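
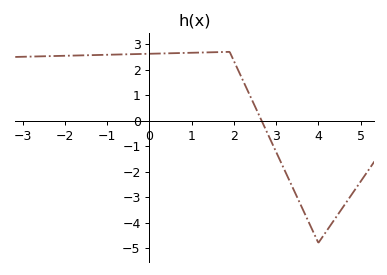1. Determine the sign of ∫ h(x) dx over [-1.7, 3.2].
positive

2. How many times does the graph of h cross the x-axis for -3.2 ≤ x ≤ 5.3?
1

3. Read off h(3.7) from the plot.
-3.7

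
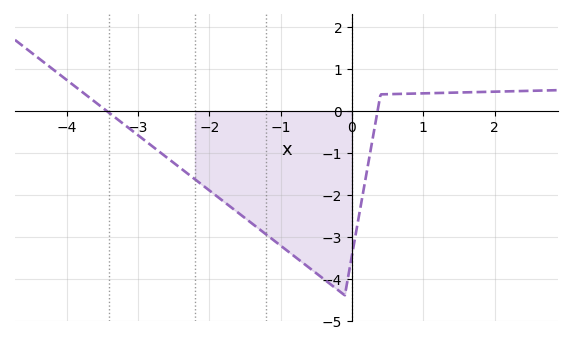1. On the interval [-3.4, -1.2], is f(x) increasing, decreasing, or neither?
decreasing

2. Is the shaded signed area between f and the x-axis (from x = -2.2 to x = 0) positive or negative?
negative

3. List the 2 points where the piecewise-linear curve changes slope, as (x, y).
(-0.1, -4.4); (0.4, 0.4)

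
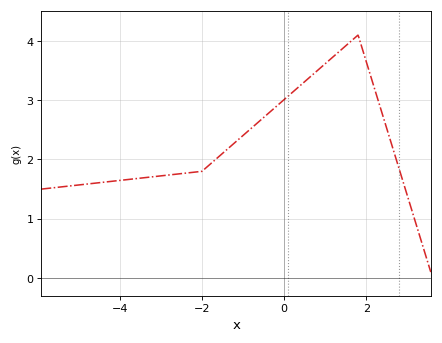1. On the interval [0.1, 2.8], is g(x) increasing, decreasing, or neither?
neither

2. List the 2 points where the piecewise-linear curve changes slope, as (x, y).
(-2, 1.8); (1.8, 4.1)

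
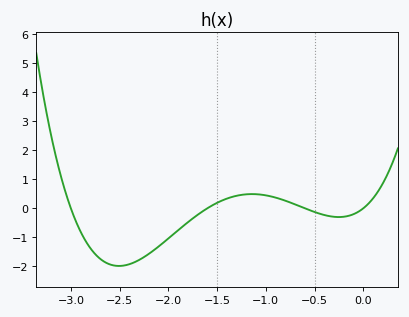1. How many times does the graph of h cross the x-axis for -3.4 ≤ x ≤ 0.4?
4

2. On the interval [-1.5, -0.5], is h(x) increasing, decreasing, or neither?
neither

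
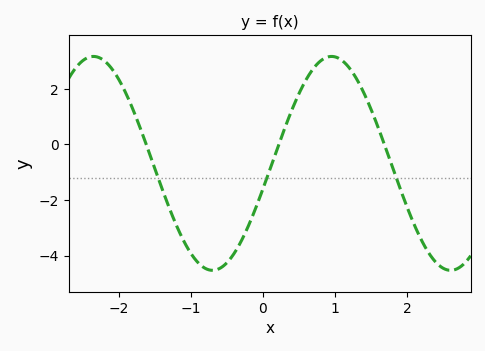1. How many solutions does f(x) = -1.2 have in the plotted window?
3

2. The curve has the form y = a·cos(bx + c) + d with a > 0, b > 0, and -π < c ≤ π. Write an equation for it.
y = 3.85cos(1.9x - 1.81) - 0.68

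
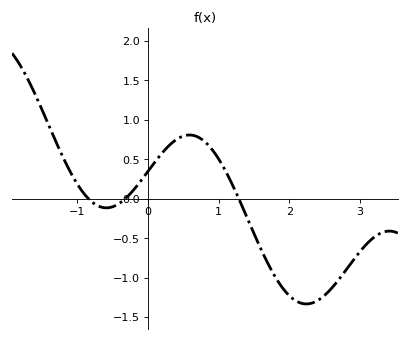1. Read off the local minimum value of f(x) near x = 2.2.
-1.35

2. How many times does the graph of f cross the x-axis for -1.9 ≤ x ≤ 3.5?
3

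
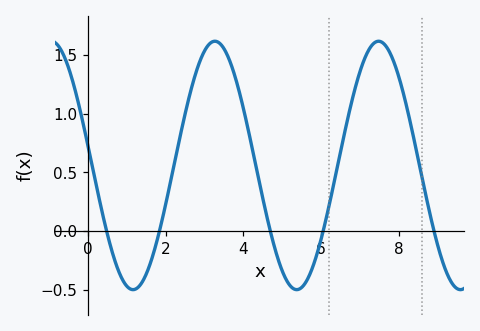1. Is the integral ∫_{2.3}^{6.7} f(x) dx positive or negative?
positive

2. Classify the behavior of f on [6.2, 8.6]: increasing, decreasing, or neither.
neither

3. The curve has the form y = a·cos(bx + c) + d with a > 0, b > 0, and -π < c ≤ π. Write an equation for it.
y = 1.06cos(1.5x + 1.4) + 0.56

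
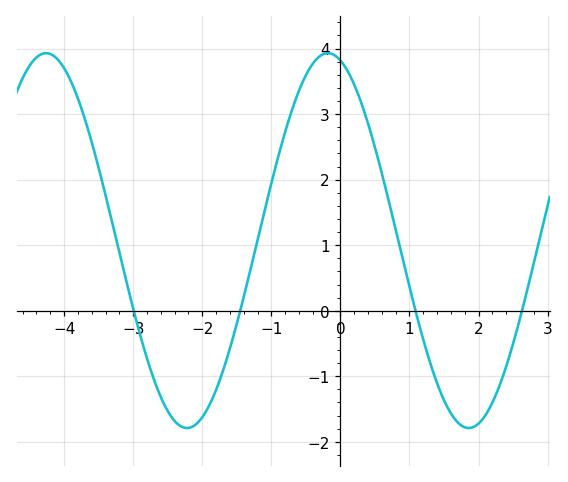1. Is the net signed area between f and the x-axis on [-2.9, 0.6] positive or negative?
positive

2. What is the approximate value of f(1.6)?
-1.57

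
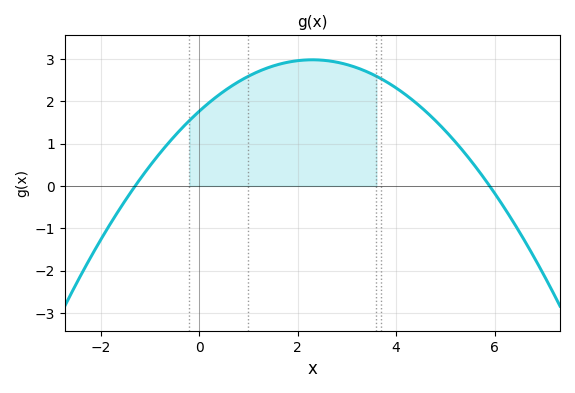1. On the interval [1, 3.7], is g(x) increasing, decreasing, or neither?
neither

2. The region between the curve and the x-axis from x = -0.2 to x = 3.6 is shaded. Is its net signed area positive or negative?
positive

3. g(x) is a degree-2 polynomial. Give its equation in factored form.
y = -0.23(x + 1.3)(x - 5.9)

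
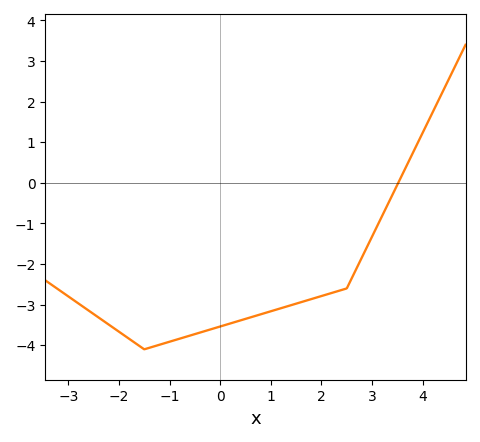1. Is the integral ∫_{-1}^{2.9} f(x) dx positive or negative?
negative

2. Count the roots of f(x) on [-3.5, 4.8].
1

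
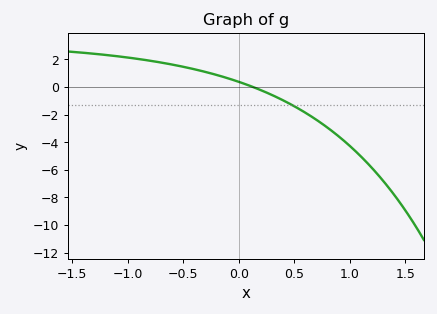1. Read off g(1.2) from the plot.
-5.8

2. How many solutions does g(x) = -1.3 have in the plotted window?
1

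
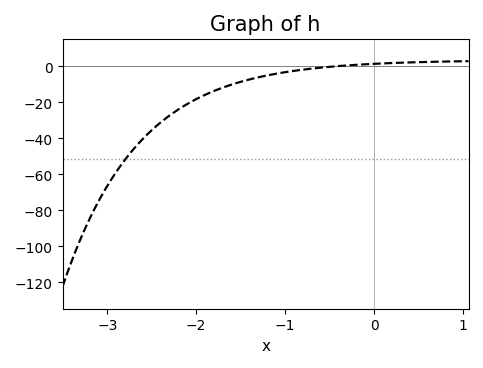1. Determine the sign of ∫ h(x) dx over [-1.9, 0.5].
negative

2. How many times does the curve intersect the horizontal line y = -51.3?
1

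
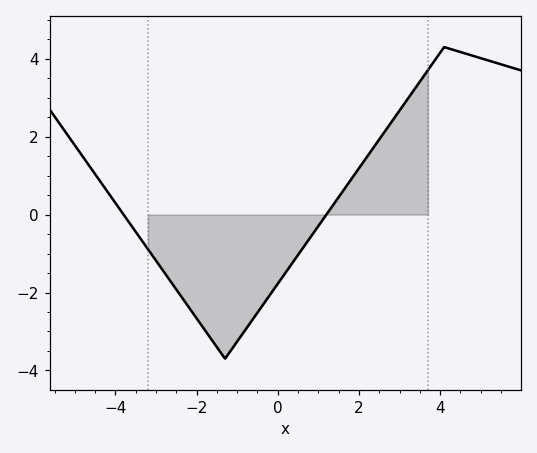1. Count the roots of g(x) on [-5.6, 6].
2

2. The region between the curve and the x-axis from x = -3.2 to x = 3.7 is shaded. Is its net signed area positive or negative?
negative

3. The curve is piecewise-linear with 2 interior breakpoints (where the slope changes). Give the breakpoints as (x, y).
(-1.3, -3.7); (4.1, 4.3)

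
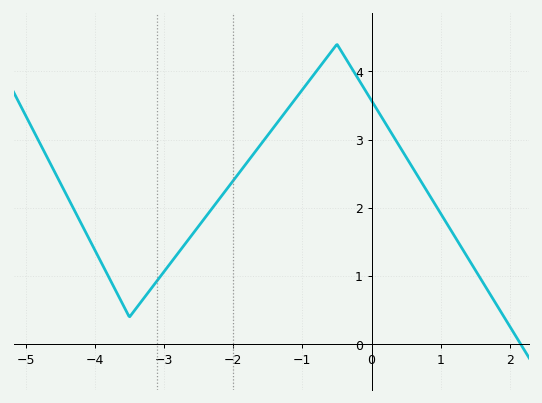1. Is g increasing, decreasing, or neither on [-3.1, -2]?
increasing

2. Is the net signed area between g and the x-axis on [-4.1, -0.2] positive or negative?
positive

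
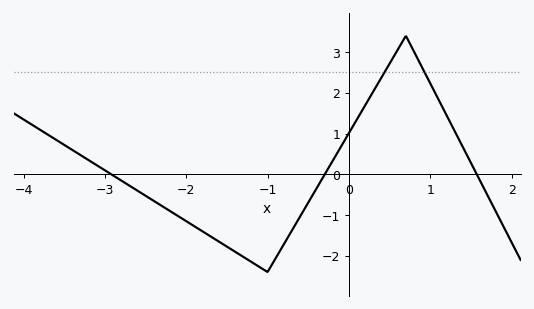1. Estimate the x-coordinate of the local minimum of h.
-1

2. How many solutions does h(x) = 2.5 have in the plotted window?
2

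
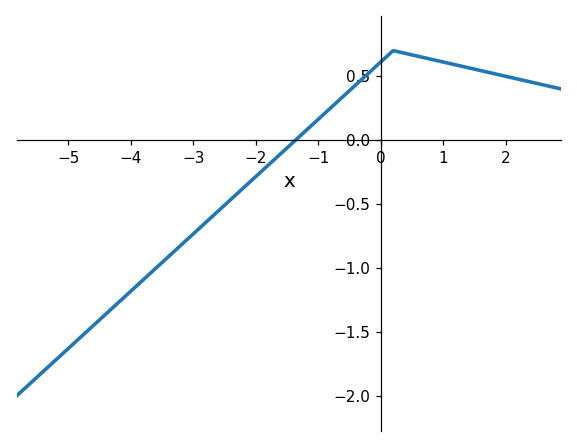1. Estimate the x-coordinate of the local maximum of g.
0.2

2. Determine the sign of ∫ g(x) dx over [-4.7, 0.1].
negative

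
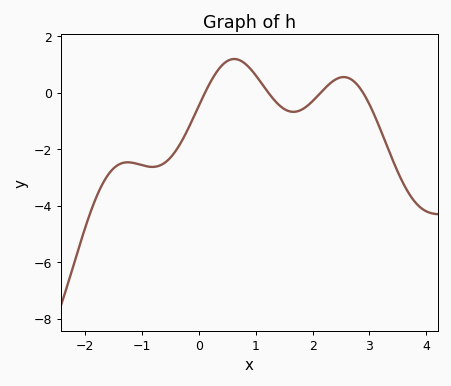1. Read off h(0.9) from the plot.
0.857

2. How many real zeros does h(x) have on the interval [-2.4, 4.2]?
4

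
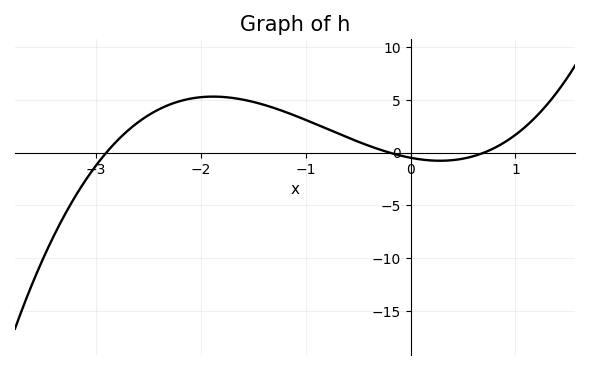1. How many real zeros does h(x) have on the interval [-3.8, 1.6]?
3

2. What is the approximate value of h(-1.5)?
5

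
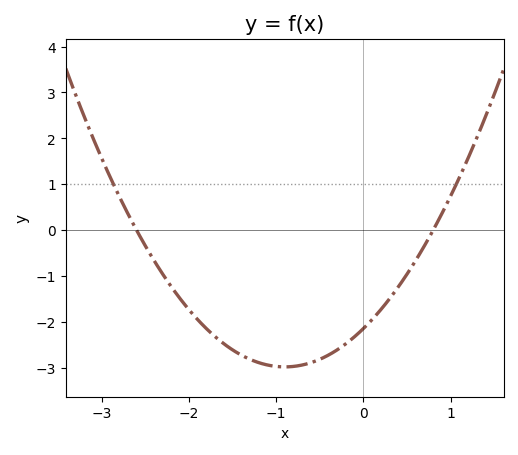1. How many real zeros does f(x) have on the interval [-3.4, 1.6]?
2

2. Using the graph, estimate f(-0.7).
-2.94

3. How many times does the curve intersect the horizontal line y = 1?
2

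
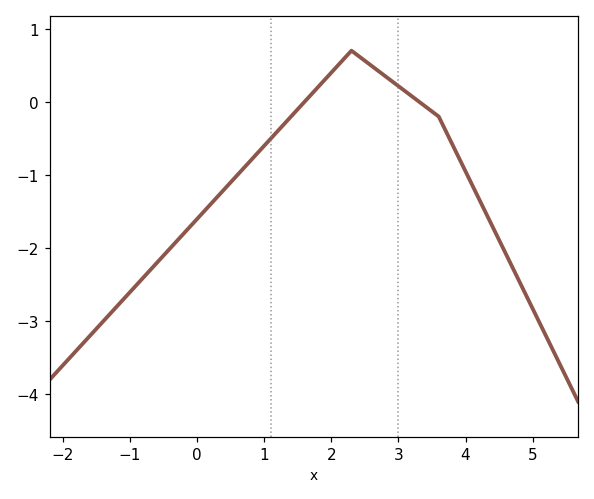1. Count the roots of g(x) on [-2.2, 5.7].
2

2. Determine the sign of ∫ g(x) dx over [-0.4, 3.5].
negative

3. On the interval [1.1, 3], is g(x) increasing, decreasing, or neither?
neither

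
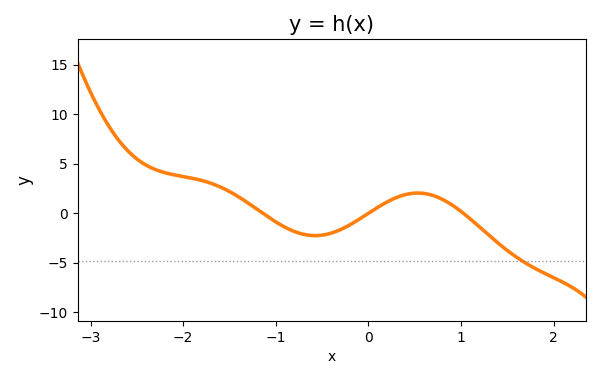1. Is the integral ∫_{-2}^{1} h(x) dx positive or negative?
positive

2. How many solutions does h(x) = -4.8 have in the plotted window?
1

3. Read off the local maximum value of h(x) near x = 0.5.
2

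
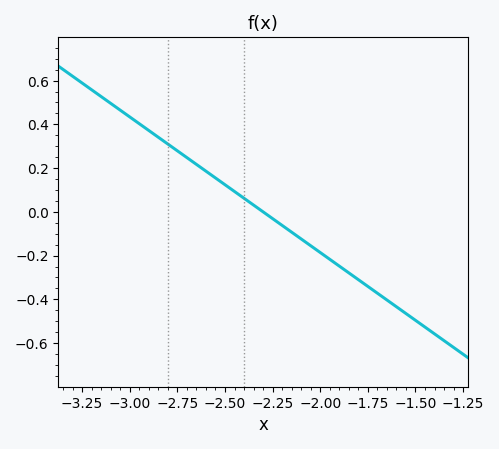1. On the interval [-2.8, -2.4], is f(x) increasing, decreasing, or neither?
decreasing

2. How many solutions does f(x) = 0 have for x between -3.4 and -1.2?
1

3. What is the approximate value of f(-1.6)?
-0.44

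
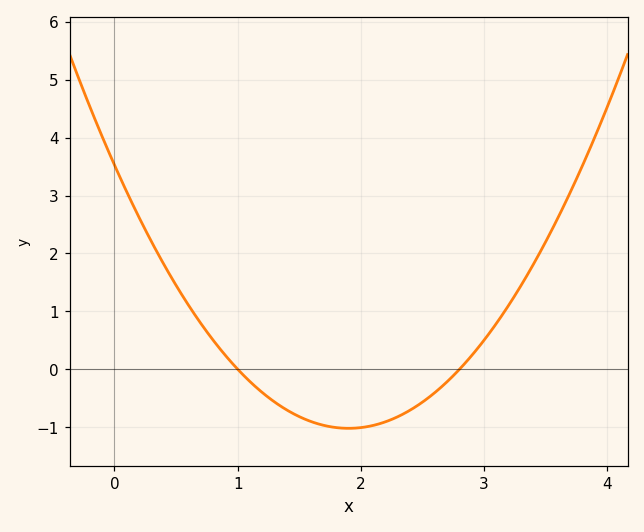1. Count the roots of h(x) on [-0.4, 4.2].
2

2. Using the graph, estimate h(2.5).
-0.6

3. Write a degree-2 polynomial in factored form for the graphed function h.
y = 1.26(x - 1)(x - 2.8)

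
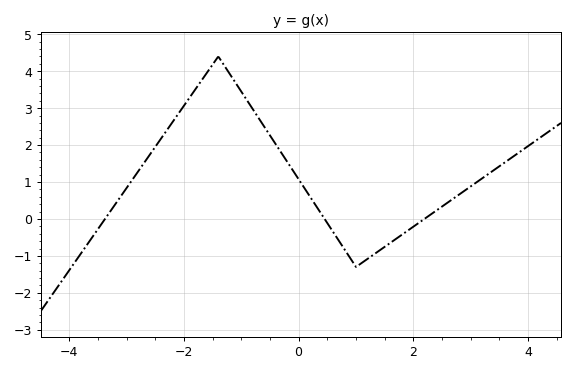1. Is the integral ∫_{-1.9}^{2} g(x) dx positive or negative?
positive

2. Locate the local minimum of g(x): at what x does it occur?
1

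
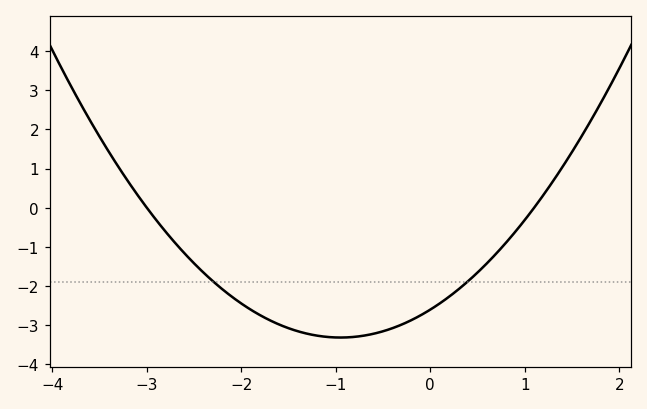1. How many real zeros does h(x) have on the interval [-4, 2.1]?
2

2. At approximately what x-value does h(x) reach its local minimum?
-0.95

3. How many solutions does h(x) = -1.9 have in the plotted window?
2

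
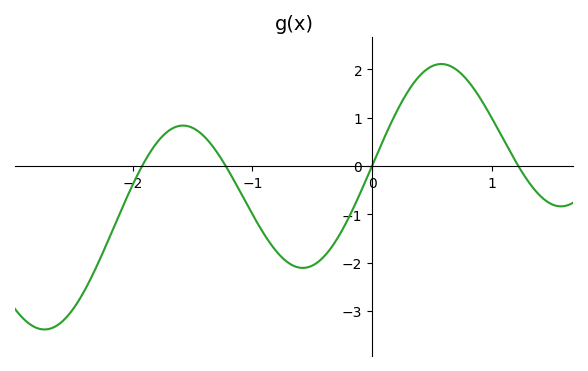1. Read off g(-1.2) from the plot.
-0.097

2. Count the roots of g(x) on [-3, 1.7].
4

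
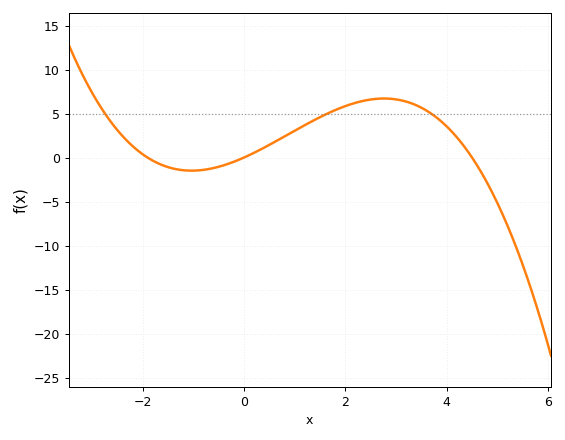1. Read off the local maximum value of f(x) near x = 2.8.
6.71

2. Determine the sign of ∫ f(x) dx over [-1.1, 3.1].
positive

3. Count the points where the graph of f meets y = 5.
3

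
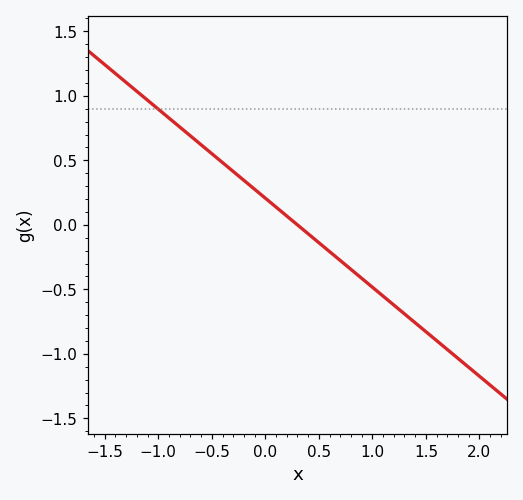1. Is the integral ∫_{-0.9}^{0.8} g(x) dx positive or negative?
positive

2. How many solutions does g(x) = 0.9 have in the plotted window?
1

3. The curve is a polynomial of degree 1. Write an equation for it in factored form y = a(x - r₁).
y = -0.69(x - 0.3)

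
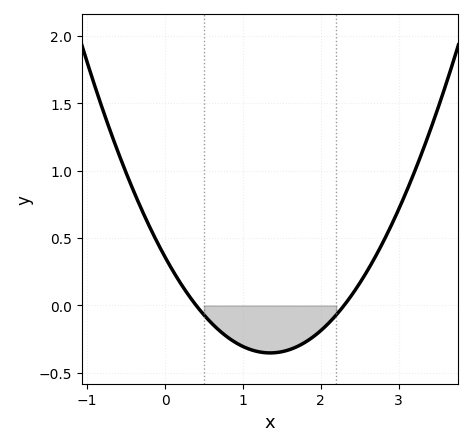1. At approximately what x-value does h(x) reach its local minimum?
1.35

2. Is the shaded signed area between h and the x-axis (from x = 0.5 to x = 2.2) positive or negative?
negative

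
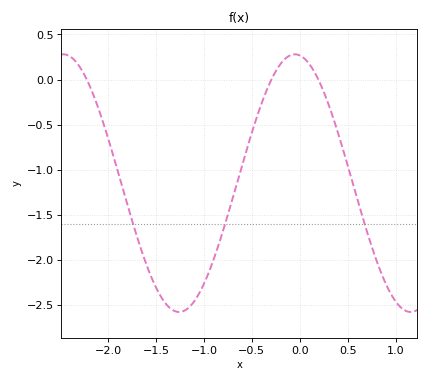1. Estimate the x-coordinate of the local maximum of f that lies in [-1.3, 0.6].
-0.05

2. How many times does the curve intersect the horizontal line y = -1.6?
3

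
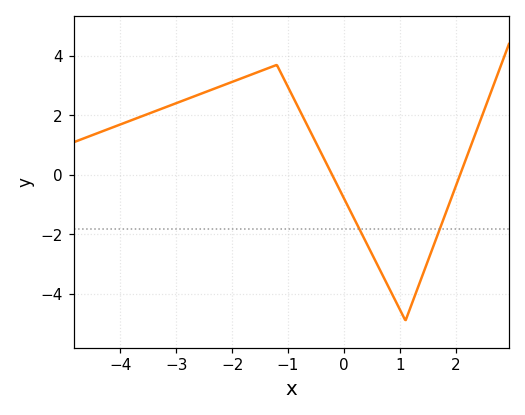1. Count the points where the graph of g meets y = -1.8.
2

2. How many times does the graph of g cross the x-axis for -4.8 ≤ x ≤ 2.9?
2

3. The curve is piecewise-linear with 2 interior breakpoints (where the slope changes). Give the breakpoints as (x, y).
(-1.2, 3.7); (1.1, -4.9)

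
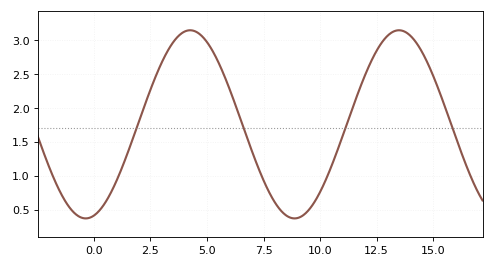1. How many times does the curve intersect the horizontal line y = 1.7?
4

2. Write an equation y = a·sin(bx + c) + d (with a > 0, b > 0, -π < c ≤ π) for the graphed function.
y = 1.39sin(0.68x - 1.3) + 1.76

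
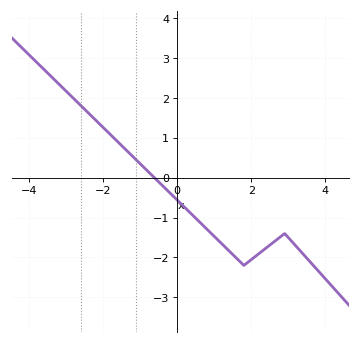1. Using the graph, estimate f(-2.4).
1.63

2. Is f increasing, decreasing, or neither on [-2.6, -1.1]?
decreasing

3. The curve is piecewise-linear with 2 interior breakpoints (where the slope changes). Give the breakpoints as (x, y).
(1.8, -2.2); (2.9, -1.4)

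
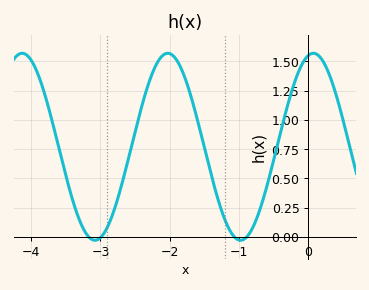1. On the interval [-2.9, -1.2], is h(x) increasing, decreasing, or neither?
neither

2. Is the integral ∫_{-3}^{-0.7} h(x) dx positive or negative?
positive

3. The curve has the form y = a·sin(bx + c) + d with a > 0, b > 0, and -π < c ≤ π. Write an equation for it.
y = 0.8sin(3x + 1.4) + 0.77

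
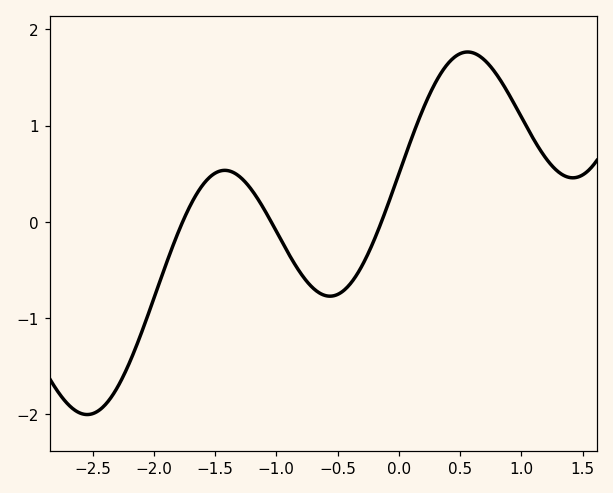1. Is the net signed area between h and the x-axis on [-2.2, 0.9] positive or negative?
positive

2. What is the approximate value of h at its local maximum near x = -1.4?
0.5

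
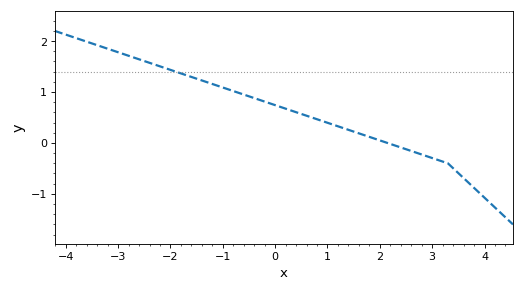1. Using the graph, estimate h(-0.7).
1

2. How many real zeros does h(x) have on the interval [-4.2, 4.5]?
1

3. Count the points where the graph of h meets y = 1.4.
1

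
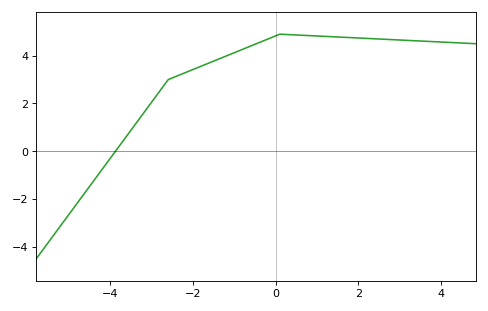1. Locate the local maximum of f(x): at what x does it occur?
0.104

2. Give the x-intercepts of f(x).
-3.88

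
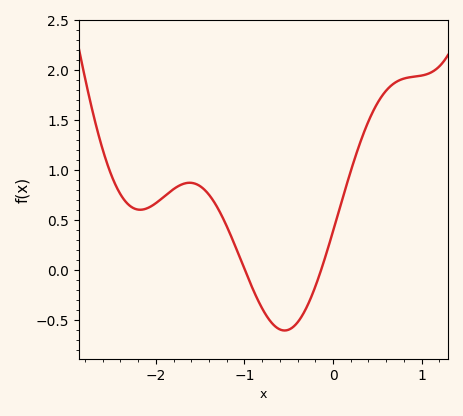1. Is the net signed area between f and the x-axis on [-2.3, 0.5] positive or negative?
positive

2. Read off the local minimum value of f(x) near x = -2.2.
0.6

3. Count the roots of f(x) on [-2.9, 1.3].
2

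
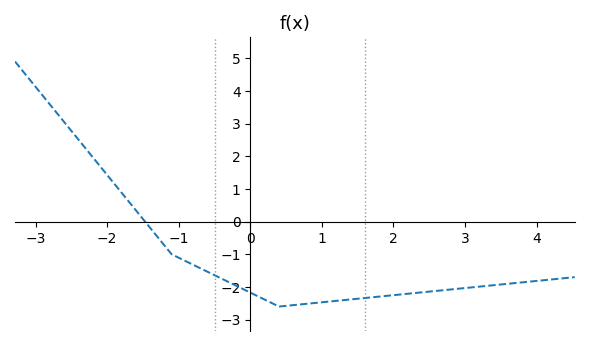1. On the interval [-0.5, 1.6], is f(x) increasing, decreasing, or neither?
neither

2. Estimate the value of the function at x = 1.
-2.47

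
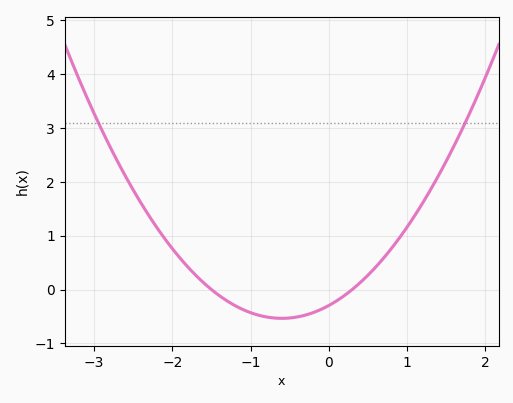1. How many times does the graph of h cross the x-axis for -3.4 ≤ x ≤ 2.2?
2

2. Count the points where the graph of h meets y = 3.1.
2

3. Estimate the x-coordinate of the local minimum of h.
-0.6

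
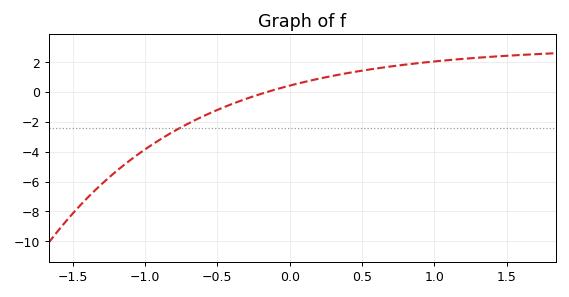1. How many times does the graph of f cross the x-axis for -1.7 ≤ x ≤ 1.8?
1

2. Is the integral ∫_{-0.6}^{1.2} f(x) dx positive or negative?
positive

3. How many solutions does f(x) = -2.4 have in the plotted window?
1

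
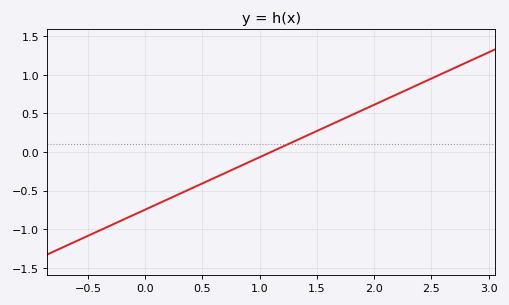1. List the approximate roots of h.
1.1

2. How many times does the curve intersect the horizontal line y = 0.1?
1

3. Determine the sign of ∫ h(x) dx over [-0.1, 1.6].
negative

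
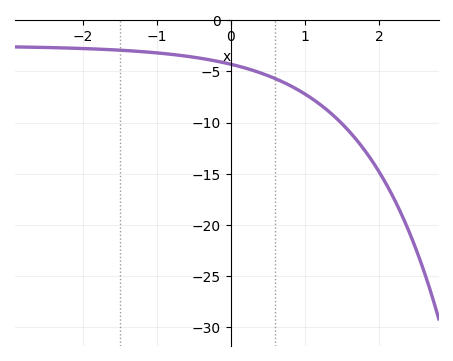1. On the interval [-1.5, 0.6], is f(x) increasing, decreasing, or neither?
decreasing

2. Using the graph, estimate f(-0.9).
-3.5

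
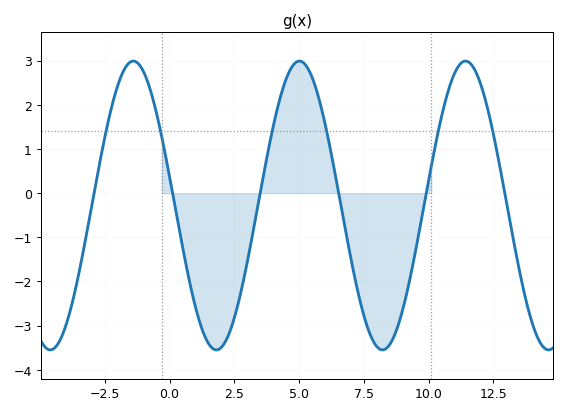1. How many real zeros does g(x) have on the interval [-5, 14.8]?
6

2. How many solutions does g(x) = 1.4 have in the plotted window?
6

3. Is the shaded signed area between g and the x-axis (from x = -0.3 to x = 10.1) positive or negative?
negative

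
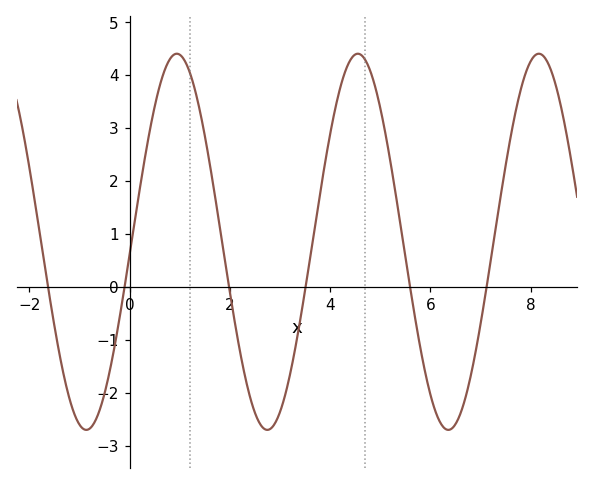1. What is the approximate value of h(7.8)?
3.7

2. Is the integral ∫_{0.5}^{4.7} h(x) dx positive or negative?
positive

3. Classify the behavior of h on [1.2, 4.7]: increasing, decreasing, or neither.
neither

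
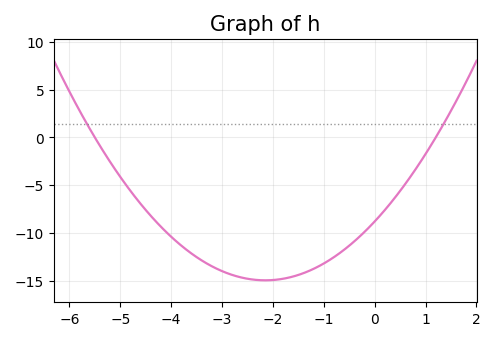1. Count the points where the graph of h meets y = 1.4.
2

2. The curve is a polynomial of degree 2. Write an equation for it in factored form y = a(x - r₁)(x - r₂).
y = 1.33(x + 5.5)(x - 1.2)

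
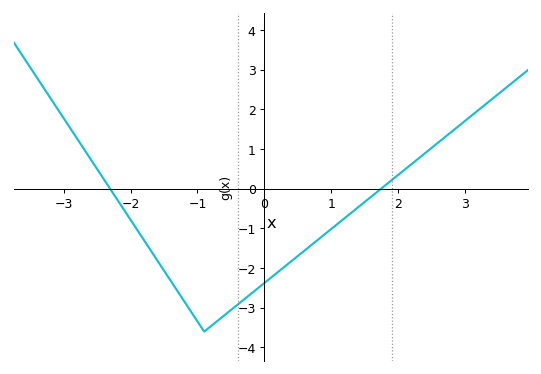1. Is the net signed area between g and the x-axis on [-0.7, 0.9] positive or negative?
negative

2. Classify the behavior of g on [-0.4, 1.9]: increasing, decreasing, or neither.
increasing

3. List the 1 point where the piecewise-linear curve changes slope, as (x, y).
(-0.9, -3.6)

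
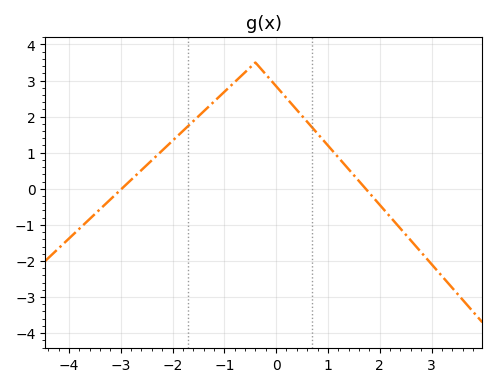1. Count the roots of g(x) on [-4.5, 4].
2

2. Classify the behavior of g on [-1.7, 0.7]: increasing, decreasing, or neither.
neither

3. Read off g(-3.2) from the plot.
-0.3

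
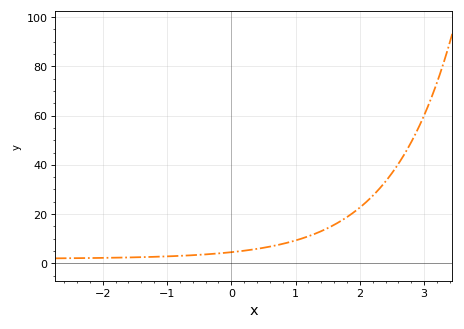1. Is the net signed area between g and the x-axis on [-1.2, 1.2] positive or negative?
positive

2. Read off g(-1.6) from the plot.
2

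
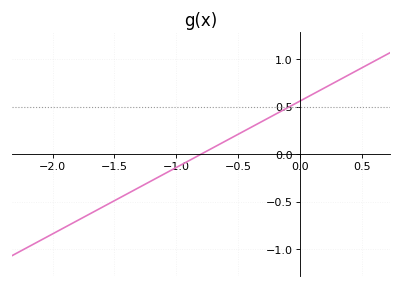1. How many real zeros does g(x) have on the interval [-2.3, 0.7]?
1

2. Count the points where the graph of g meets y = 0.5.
1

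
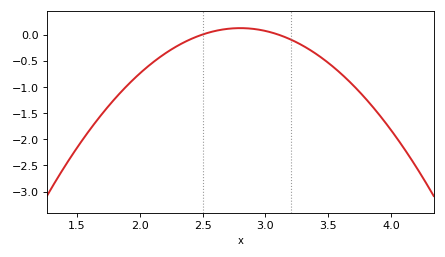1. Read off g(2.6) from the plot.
0.05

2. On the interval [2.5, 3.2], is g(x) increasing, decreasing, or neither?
neither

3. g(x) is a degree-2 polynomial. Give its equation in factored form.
y = -1.36(x - 2.5)(x - 3.1)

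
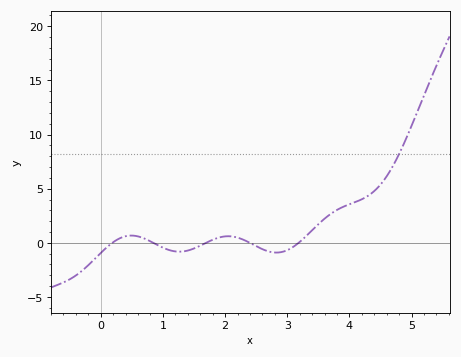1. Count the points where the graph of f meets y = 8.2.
1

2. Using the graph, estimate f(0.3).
0.403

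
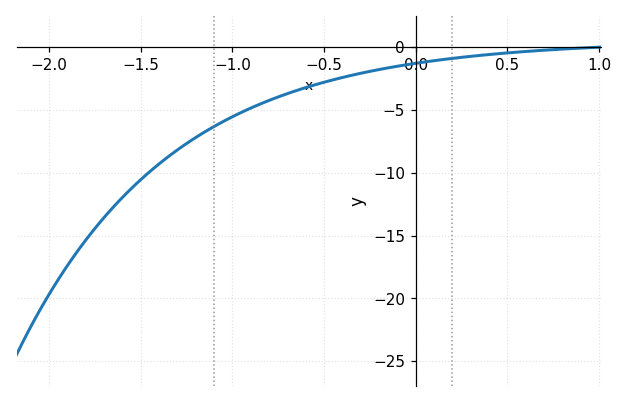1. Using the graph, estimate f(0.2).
-0.92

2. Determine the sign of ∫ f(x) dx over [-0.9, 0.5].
negative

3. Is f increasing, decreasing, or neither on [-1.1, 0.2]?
increasing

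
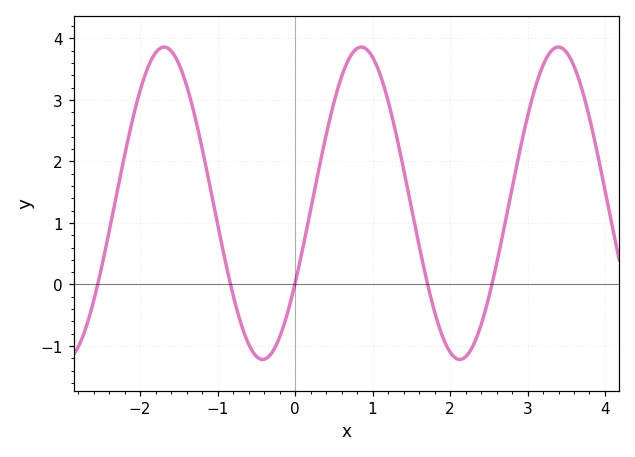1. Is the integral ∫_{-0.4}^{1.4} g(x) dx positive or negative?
positive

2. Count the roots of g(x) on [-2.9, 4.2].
5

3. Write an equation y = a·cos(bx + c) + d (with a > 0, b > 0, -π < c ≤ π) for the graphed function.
y = 2.54cos(2.47x - 2.11) + 1.32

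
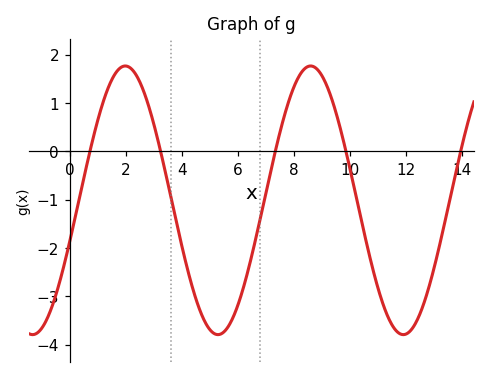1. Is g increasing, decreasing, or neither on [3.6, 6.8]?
neither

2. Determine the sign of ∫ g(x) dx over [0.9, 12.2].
negative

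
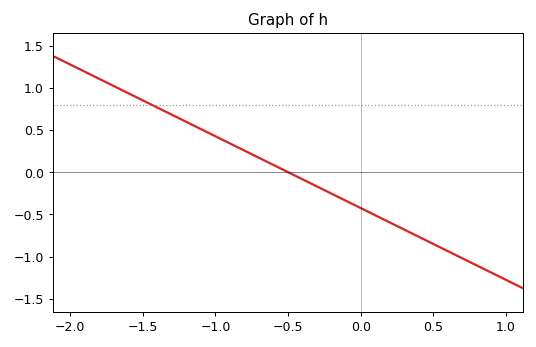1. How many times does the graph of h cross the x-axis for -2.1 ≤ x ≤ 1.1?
1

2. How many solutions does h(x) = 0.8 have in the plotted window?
1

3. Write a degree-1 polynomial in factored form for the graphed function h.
y = -0.85(x + 0.5)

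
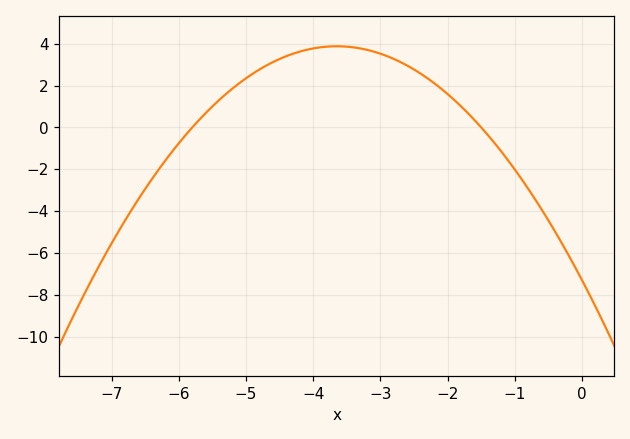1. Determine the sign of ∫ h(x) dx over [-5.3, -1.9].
positive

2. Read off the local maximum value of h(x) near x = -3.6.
3.88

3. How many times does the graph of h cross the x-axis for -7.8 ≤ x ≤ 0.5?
2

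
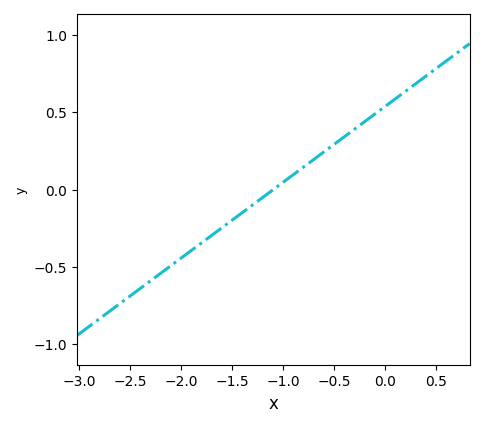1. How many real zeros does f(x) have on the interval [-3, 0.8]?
1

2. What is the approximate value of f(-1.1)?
0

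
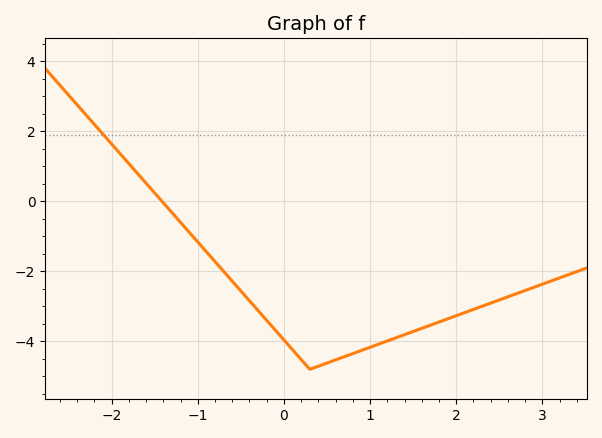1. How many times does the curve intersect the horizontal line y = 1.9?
1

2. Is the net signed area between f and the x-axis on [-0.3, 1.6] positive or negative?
negative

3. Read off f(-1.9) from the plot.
1.36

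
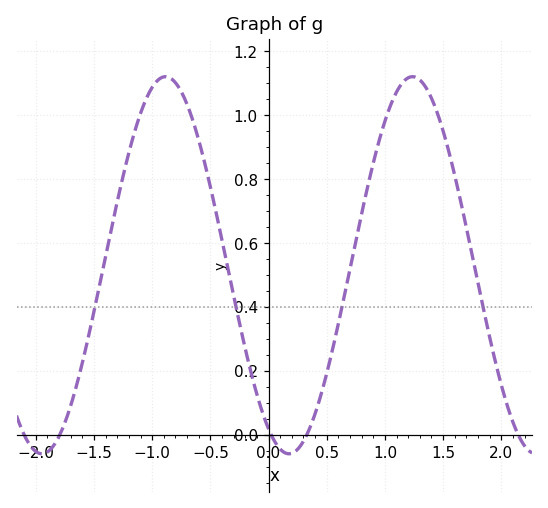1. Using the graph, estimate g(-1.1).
1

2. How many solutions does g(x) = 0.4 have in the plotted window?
4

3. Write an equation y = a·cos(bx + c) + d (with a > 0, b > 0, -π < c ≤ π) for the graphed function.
y = 0.59cos(3x + 2.6) + 0.53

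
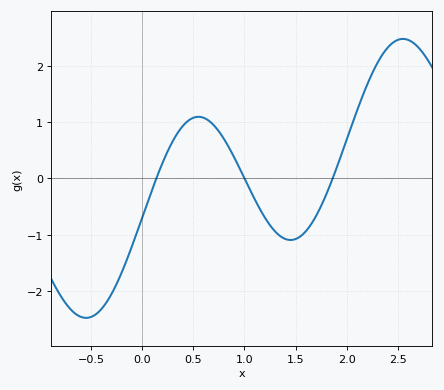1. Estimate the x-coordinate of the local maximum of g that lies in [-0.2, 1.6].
0.55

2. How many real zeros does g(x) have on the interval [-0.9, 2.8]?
3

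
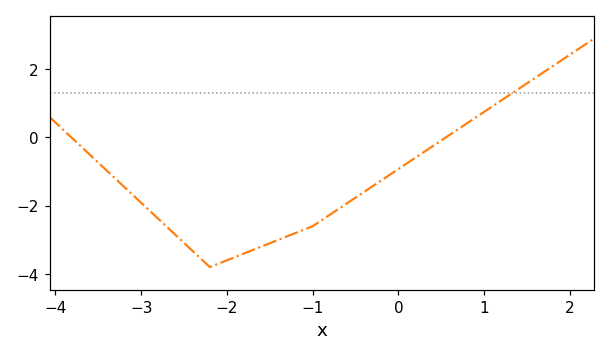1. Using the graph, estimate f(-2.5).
-3.09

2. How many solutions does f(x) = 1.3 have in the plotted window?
1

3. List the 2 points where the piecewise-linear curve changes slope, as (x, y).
(-2.2, -3.8); (-1, -2.6)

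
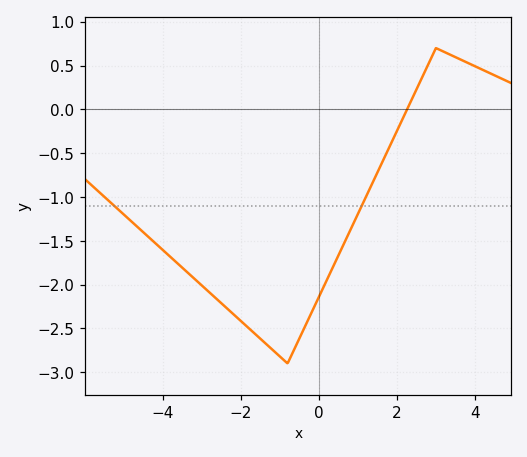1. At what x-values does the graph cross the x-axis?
2.26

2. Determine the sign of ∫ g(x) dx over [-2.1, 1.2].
negative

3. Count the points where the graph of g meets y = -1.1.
2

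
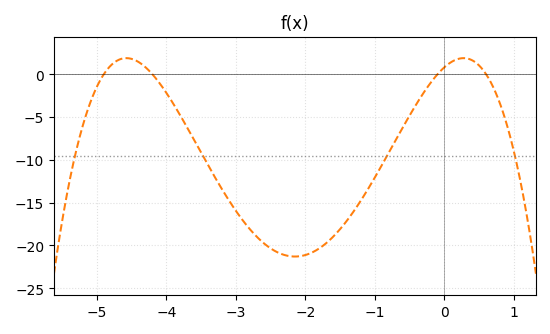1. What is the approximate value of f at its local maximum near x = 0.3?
1.89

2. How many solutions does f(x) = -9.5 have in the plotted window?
4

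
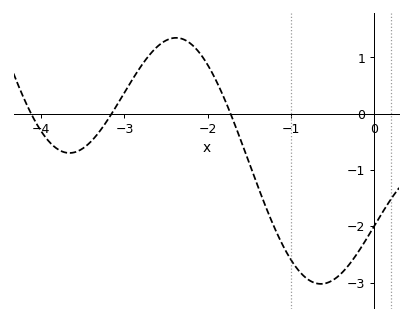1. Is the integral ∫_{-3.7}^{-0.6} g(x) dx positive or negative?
negative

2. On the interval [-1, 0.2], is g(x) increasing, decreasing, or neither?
neither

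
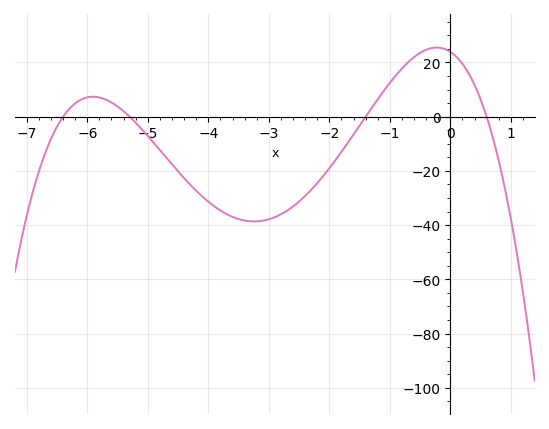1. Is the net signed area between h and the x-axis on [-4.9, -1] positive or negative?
negative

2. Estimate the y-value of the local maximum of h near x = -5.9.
8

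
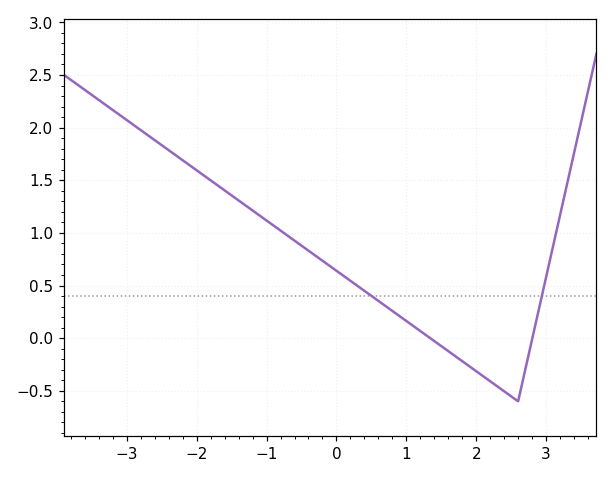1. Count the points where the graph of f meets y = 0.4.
2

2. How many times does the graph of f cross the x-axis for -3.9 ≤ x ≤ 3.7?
2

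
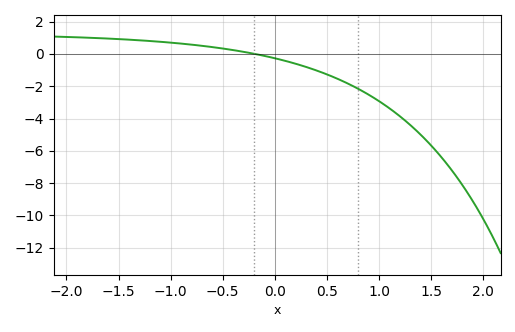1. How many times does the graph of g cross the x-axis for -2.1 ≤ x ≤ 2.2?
1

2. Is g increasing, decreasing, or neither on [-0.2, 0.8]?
decreasing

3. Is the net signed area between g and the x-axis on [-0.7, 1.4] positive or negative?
negative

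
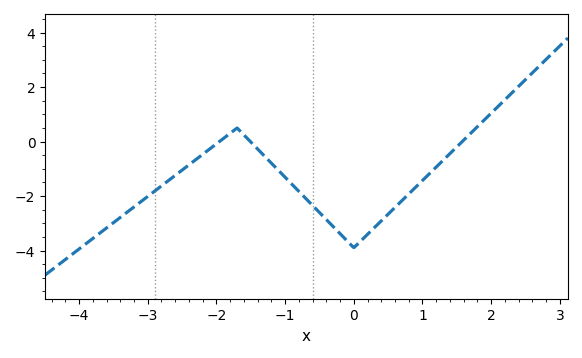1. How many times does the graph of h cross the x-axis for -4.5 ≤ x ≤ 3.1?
3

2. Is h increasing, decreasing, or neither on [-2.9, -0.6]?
neither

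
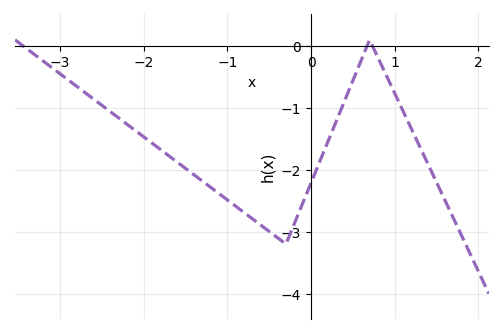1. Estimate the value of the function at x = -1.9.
-1.6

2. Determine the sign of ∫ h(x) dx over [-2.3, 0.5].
negative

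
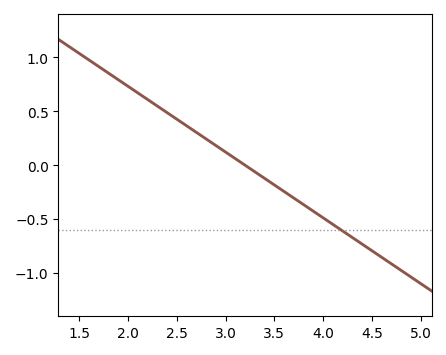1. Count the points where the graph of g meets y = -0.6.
1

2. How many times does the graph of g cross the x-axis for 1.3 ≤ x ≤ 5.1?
1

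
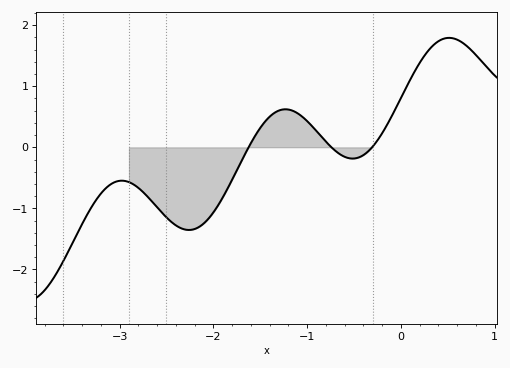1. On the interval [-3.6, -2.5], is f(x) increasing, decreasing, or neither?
neither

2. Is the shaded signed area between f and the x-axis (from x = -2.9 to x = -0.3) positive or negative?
negative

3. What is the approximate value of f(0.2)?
1.38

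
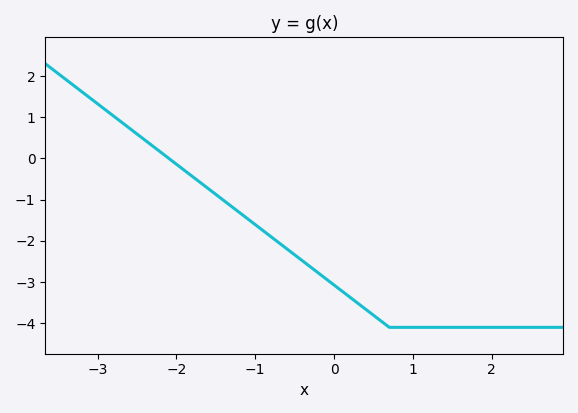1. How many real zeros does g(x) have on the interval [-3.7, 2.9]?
1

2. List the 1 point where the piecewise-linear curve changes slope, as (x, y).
(0.7, -4.1)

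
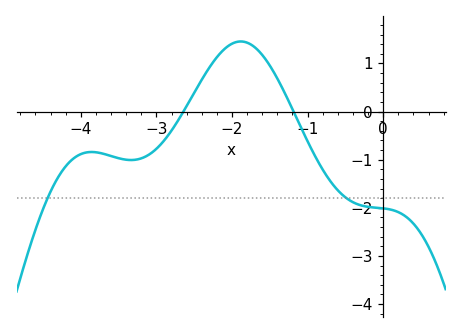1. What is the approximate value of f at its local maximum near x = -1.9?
1.5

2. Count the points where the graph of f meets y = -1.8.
2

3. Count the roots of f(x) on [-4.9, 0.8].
2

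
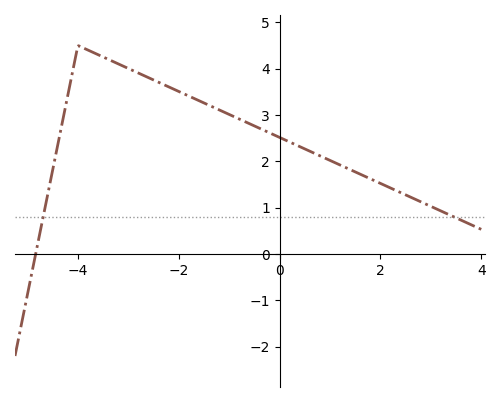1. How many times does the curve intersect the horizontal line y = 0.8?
2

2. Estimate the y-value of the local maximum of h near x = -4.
4.5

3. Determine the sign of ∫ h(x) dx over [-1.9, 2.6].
positive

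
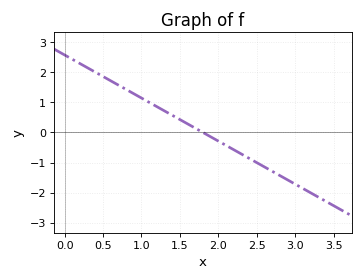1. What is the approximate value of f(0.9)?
1.3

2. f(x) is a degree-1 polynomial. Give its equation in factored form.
y = -1.43(x - 1.8)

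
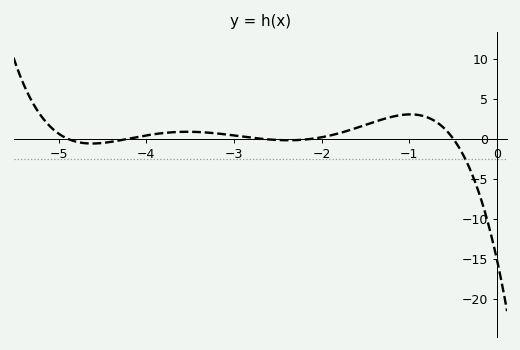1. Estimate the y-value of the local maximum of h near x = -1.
3.04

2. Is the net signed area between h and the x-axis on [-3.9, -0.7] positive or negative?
positive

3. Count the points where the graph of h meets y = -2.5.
1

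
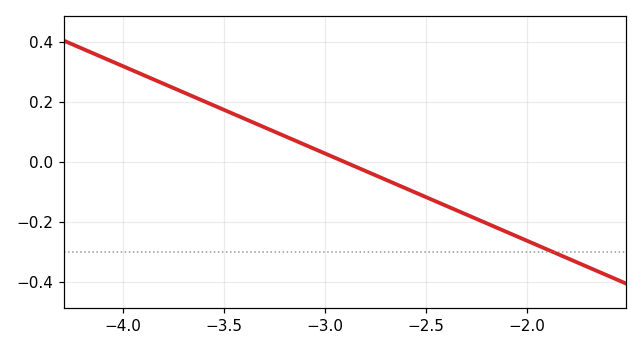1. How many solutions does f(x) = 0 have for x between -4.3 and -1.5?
1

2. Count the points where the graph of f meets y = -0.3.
1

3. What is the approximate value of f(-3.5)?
0.18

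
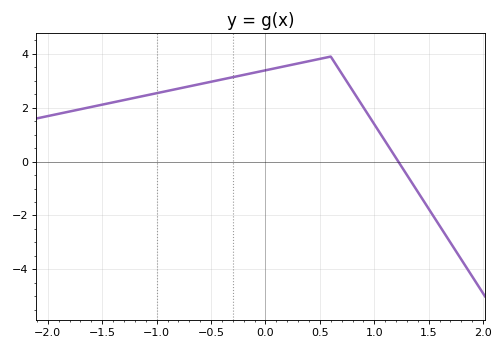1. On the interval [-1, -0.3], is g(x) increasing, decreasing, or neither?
increasing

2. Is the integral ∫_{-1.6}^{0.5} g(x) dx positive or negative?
positive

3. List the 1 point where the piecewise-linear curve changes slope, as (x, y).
(0.6, 3.9)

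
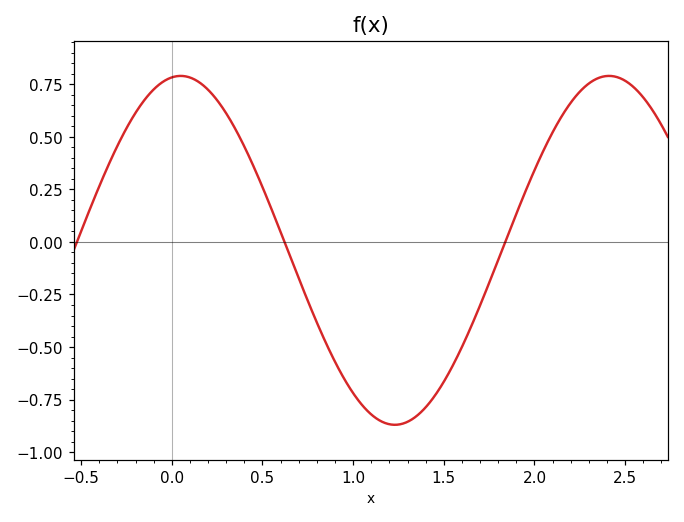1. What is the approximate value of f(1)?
-0.72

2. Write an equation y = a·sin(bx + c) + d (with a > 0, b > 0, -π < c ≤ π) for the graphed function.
y = 0.83sin(2.7x + 1.4) - 0.04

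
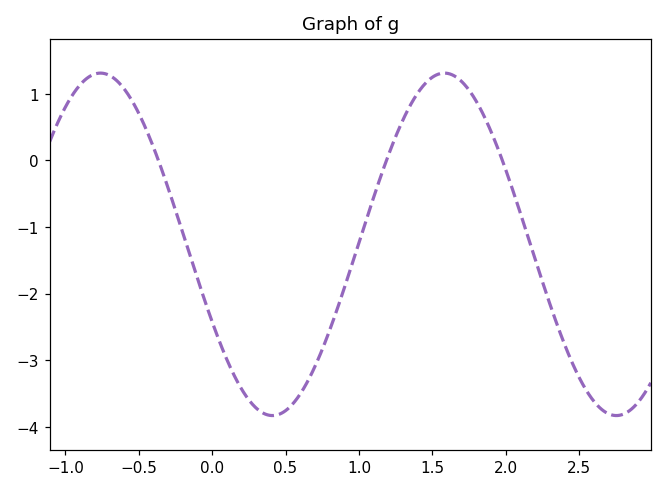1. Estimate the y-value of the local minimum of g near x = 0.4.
-3.83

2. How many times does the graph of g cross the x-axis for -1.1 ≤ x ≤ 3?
3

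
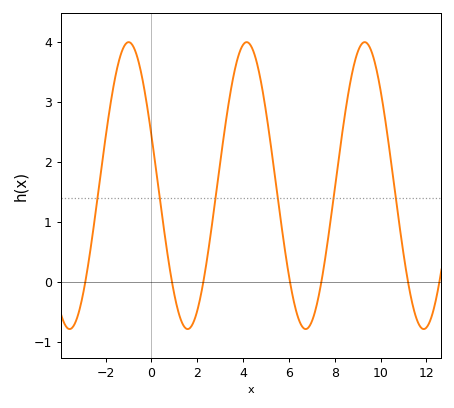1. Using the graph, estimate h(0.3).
1.6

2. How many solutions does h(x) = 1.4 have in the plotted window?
6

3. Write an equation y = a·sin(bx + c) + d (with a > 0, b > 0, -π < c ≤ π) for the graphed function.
y = 2.39sin(1.22x + 2.78) + 1.61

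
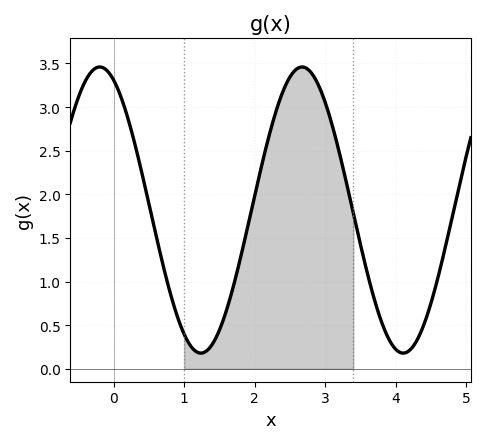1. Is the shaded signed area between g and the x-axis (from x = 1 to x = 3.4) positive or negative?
positive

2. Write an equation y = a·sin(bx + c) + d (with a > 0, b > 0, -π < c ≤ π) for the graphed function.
y = 1.64sin(2.2x + 2) + 1.82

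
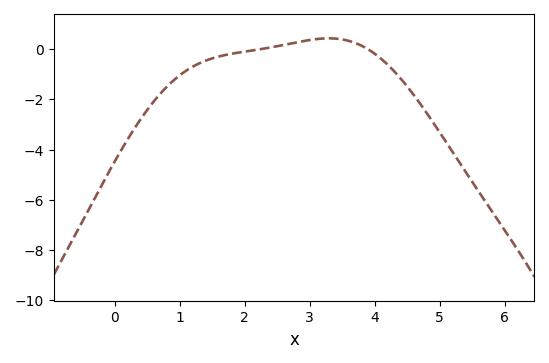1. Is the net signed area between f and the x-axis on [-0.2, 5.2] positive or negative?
negative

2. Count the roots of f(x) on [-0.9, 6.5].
2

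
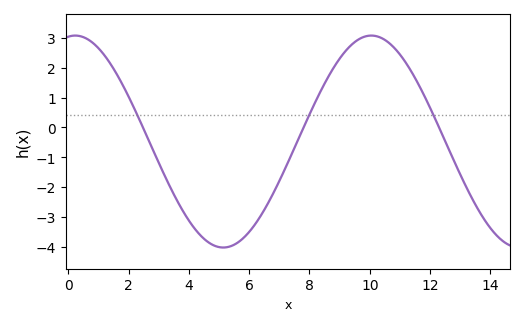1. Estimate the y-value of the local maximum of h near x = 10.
3.1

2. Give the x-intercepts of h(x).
2.4, 7.8, 12.2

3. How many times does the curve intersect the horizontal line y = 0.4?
3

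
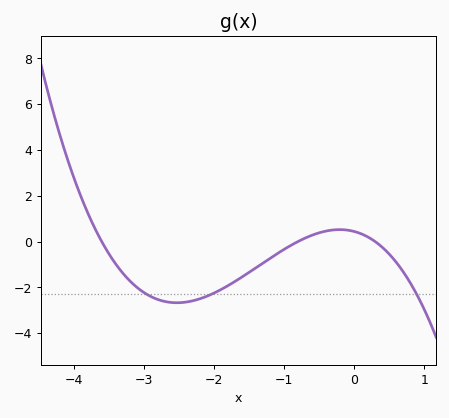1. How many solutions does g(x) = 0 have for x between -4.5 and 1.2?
3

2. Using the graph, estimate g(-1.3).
-1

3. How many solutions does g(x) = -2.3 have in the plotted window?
3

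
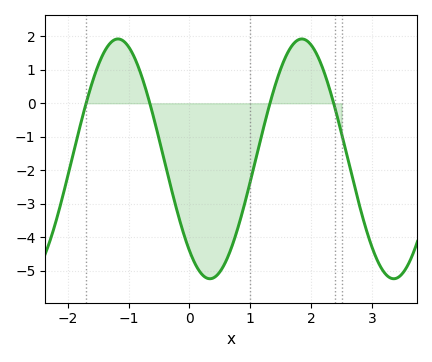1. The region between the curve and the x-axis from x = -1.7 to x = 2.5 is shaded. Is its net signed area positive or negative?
negative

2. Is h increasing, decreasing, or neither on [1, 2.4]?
neither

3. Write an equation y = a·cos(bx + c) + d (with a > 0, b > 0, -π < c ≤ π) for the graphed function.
y = 3.58cos(2.1x + 2.4) - 1.66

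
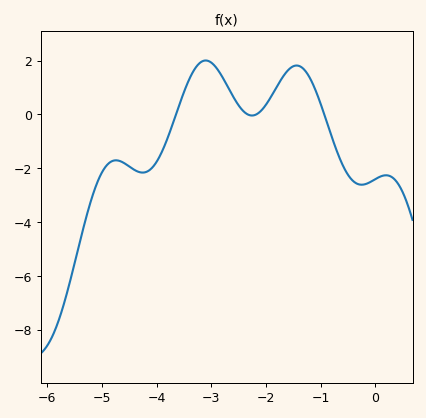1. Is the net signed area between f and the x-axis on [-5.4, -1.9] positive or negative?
negative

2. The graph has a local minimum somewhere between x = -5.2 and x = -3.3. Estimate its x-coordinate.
-4.25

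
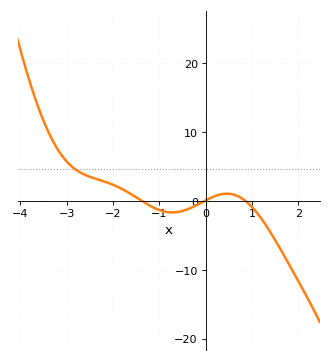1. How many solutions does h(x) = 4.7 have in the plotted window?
1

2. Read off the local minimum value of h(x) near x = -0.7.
-1.65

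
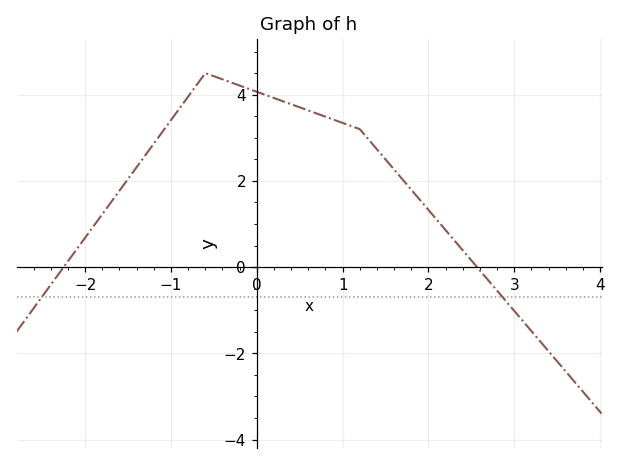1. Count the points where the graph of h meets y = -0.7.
2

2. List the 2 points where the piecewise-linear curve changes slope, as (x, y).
(-0.6, 4.5); (1.2, 3.2)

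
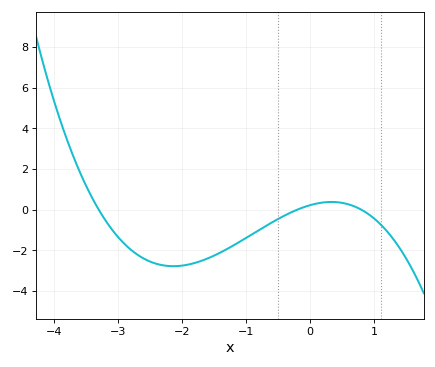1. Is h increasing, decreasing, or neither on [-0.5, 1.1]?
neither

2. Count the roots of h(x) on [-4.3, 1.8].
3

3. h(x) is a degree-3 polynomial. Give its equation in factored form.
y = -0.42(x + 3.3)(x + 0.2)(x - 0.8)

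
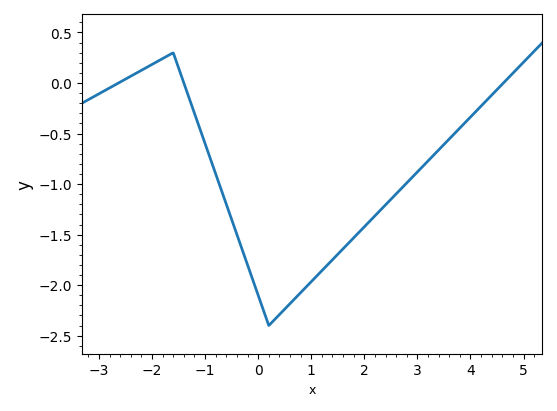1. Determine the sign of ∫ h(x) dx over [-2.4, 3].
negative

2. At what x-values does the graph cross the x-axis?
-2.6, -1.4, 4.6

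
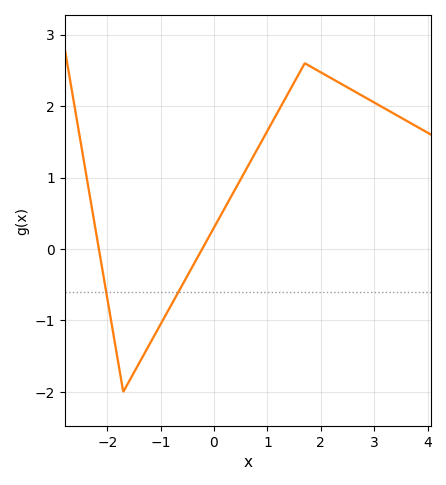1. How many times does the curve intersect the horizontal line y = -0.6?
2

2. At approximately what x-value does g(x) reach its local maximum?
1.7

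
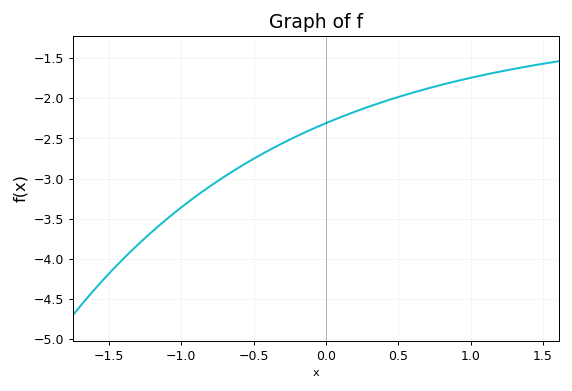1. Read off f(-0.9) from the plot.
-3.2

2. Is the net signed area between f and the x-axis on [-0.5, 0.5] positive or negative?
negative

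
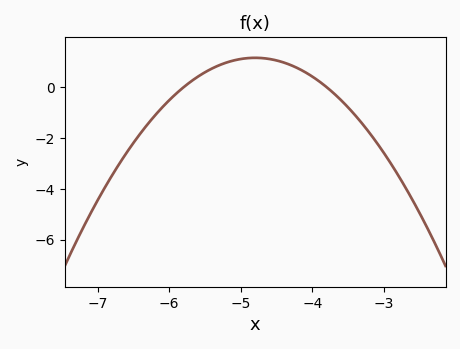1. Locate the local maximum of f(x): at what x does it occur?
-4.8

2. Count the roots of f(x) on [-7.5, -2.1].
2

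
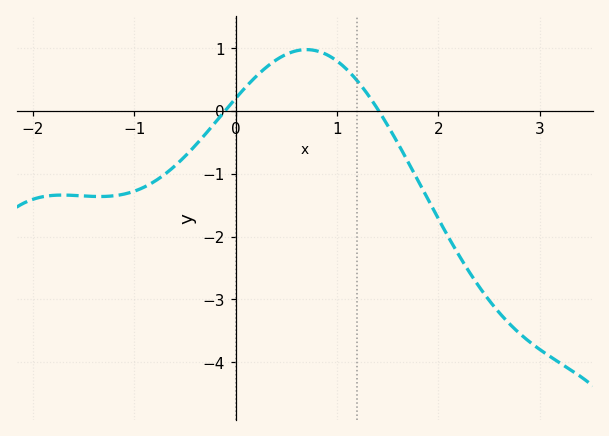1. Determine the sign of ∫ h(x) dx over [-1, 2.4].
negative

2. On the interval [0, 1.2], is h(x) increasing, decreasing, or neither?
neither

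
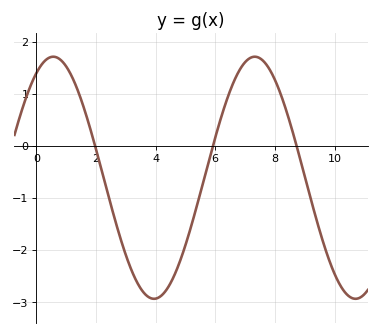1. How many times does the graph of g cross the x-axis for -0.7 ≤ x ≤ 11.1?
3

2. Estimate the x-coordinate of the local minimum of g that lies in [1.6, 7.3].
4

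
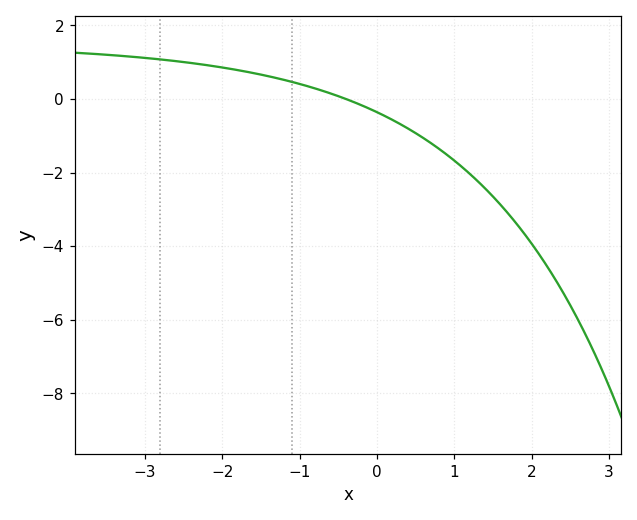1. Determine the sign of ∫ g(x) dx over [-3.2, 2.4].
negative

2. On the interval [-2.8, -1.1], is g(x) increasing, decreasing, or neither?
decreasing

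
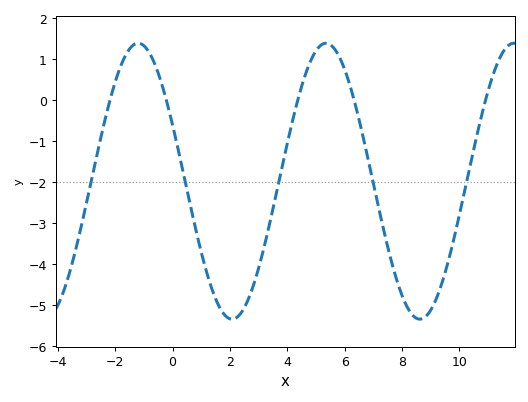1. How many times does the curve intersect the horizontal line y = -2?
5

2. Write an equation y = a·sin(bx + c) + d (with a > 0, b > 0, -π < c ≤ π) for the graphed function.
y = 3.36sin(0.96x + 2.72) - 1.98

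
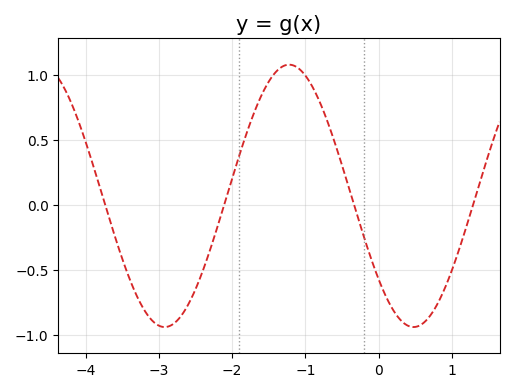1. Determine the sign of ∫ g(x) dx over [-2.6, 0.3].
positive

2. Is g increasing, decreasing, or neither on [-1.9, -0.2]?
neither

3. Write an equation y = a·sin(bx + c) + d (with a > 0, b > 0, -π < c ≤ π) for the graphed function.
y = 1.01sin(1.85x - 2.45) + 0.07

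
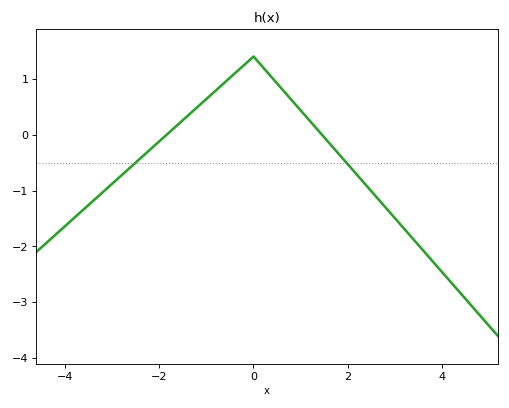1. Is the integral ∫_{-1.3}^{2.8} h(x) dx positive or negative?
positive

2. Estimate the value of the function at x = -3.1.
-1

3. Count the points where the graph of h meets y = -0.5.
2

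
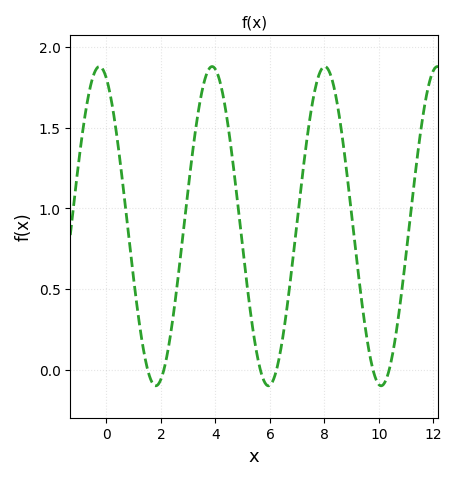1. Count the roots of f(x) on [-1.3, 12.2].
6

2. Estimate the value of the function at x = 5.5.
0.117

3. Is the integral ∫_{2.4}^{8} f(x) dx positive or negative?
positive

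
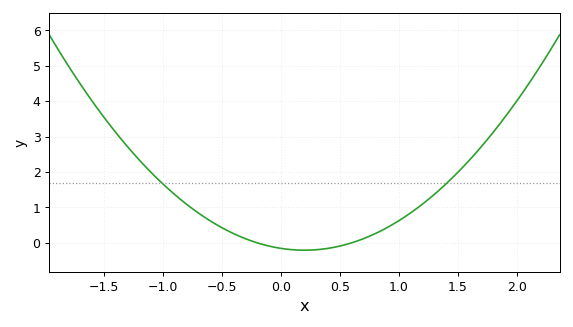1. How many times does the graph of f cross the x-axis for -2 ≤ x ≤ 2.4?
2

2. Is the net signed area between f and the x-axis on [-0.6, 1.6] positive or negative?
positive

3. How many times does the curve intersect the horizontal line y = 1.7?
2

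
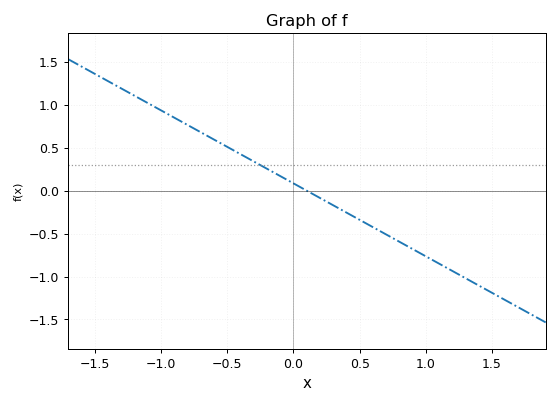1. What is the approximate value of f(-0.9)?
0.85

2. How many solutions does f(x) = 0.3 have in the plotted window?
1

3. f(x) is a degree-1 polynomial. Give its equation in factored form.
y = -0.85(x - 0.1)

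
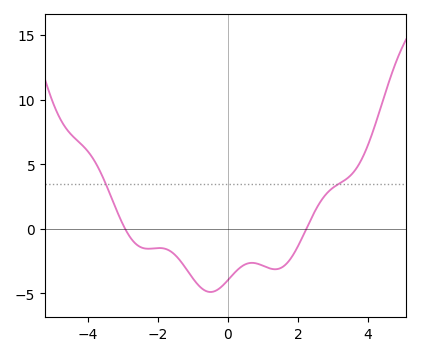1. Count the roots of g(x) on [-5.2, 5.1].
2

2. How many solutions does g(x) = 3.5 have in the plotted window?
2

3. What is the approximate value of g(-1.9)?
-1.5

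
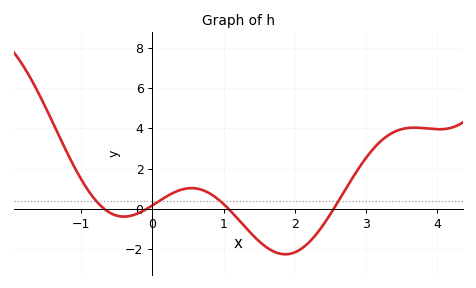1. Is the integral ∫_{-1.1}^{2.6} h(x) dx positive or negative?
negative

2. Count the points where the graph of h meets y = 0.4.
4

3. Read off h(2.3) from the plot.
-1.26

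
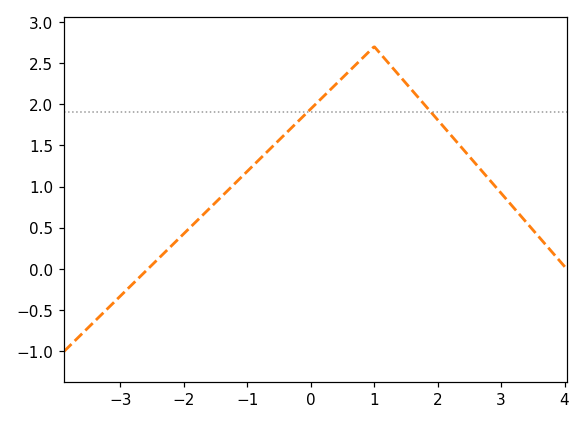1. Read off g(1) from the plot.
2.7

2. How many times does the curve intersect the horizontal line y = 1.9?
2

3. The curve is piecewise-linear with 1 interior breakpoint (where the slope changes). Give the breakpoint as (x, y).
(1, 2.7)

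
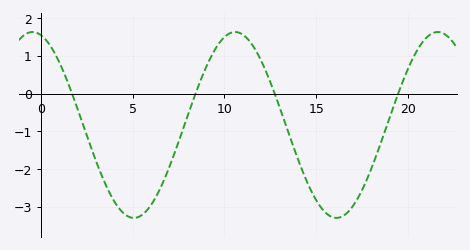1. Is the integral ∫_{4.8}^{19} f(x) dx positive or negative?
negative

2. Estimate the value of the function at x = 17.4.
-2.6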